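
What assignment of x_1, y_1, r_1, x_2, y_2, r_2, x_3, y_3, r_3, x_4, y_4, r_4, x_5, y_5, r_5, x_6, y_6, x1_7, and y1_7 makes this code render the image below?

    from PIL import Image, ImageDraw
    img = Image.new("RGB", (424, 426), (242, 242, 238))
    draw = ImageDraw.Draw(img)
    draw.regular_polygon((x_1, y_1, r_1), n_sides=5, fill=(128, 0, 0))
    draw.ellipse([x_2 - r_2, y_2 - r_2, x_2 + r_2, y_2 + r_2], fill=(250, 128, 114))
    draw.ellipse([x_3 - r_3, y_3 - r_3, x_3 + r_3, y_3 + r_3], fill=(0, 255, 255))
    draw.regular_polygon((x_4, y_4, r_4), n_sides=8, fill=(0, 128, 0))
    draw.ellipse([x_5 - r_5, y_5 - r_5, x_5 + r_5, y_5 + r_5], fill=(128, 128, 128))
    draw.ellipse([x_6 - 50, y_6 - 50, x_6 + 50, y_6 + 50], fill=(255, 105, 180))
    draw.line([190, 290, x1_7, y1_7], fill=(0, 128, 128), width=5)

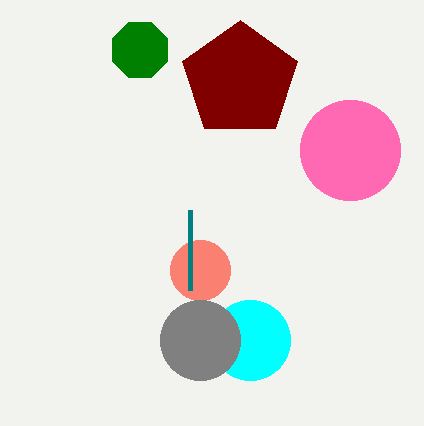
x_1 = 240; y_1 = 80; r_1 = 60; x_2 = 200; y_2 = 270; r_2 = 30; x_3 = 250; y_3 = 340; r_3 = 40; x_4 = 140; y_4 = 50; r_4 = 30; x_5 = 200; y_5 = 340; r_5 = 40; x_6 = 350; y_6 = 150; x1_7 = 190; y1_7 = 210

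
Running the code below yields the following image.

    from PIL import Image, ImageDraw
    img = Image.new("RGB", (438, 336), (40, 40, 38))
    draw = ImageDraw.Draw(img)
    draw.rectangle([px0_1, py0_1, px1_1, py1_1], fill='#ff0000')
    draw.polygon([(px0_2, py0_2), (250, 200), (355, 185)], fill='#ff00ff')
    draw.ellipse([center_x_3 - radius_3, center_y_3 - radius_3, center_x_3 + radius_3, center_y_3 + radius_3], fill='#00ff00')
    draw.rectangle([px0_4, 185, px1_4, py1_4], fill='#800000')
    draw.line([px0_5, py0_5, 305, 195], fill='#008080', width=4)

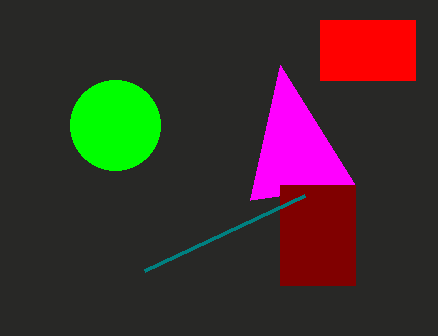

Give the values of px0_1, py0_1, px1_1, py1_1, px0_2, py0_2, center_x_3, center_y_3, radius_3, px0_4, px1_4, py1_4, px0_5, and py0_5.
px0_1 = 320, py0_1 = 20, px1_1 = 415, py1_1 = 80, px0_2 = 280, py0_2 = 65, center_x_3 = 115, center_y_3 = 125, radius_3 = 45, px0_4 = 280, px1_4 = 355, py1_4 = 285, px0_5 = 145, py0_5 = 270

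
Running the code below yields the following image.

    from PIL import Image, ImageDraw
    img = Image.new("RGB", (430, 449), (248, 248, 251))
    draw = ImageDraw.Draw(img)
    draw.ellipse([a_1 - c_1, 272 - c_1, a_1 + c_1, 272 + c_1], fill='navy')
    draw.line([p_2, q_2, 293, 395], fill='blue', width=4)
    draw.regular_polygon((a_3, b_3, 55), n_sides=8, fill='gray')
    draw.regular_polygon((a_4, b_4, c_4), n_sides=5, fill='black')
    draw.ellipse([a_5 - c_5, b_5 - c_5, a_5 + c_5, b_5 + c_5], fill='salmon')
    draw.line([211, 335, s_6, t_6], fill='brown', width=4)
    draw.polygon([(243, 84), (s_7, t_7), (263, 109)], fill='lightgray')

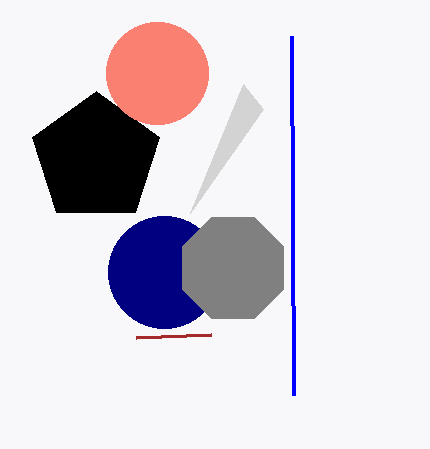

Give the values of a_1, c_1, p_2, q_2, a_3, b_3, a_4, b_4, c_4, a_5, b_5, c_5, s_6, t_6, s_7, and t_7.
a_1 = 164, c_1 = 56, p_2 = 291, q_2 = 36, a_3 = 233, b_3 = 268, a_4 = 96, b_4 = 158, c_4 = 67, a_5 = 157, b_5 = 73, c_5 = 51, s_6 = 136, t_6 = 338, s_7 = 190, t_7 = 213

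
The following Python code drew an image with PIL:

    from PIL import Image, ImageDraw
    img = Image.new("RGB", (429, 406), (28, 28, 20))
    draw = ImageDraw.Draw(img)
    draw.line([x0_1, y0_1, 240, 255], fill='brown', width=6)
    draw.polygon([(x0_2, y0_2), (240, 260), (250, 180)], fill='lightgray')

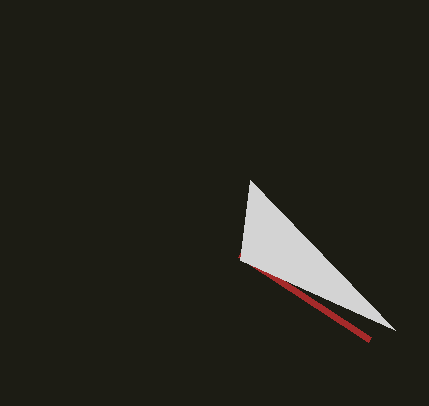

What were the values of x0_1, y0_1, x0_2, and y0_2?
x0_1 = 370, y0_1 = 340, x0_2 = 395, y0_2 = 330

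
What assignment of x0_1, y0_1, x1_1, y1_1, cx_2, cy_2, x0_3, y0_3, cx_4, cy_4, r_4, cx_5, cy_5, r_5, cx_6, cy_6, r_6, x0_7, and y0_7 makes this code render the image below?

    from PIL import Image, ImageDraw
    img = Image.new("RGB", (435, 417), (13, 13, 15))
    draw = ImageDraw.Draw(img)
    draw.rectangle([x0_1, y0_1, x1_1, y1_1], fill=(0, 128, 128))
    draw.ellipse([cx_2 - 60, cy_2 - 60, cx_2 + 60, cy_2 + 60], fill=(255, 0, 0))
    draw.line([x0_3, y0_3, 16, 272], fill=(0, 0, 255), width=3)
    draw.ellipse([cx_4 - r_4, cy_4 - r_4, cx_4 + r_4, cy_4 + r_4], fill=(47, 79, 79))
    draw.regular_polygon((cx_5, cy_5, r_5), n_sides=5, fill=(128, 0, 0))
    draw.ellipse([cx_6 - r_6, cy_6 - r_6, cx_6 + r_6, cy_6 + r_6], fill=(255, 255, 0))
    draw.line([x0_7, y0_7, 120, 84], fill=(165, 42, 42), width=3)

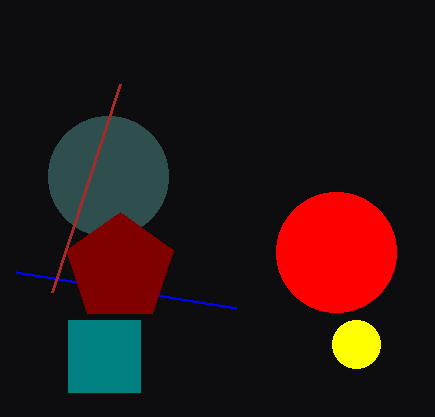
x0_1 = 68, y0_1 = 320, x1_1 = 140, y1_1 = 392, cx_2 = 336, cy_2 = 252, x0_3 = 236, y0_3 = 308, cx_4 = 108, cy_4 = 176, r_4 = 60, cx_5 = 120, cy_5 = 268, r_5 = 56, cx_6 = 356, cy_6 = 344, r_6 = 24, x0_7 = 52, y0_7 = 292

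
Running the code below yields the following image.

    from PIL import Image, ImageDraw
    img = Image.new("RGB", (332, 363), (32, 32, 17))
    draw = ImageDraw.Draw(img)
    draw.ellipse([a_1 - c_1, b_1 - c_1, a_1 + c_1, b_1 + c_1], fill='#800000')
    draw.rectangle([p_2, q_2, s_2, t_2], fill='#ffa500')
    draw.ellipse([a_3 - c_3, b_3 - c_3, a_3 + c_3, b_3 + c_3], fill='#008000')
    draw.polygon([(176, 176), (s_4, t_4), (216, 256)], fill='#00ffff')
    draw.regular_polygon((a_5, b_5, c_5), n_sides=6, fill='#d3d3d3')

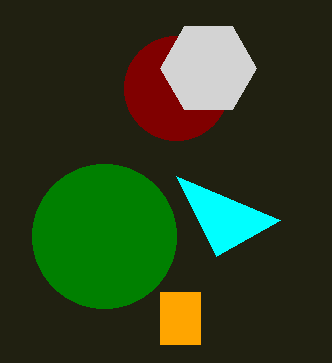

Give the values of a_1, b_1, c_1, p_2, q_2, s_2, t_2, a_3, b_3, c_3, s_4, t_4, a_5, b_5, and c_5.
a_1 = 176
b_1 = 88
c_1 = 52
p_2 = 160
q_2 = 292
s_2 = 200
t_2 = 344
a_3 = 104
b_3 = 236
c_3 = 72
s_4 = 280
t_4 = 220
a_5 = 208
b_5 = 68
c_5 = 48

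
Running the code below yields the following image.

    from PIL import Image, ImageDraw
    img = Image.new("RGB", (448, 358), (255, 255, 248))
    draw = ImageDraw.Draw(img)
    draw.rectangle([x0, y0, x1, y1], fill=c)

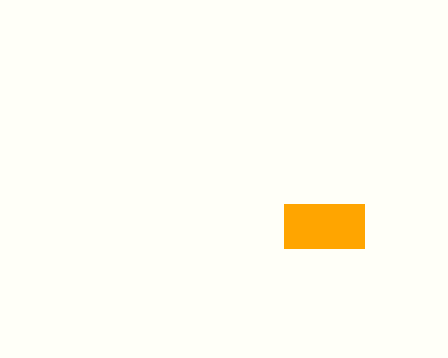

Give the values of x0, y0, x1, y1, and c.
x0 = 284
y0 = 204
x1 = 364
y1 = 248
c = 'orange'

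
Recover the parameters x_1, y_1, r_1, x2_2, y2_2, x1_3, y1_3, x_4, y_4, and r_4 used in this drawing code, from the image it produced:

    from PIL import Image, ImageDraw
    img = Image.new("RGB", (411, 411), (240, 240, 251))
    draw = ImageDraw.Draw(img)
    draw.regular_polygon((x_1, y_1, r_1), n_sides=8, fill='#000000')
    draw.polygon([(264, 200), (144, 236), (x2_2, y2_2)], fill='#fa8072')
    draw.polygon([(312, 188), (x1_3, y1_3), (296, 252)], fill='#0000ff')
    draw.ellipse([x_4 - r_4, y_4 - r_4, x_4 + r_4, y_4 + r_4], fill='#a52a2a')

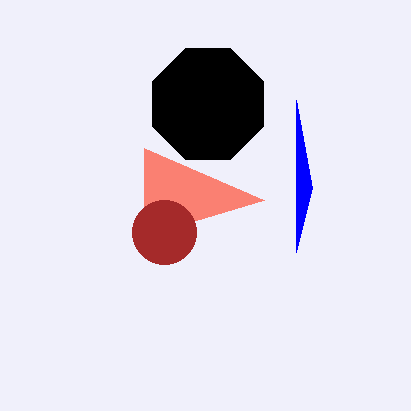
x_1 = 208
y_1 = 104
r_1 = 60
x2_2 = 144
y2_2 = 148
x1_3 = 296
y1_3 = 100
x_4 = 164
y_4 = 232
r_4 = 32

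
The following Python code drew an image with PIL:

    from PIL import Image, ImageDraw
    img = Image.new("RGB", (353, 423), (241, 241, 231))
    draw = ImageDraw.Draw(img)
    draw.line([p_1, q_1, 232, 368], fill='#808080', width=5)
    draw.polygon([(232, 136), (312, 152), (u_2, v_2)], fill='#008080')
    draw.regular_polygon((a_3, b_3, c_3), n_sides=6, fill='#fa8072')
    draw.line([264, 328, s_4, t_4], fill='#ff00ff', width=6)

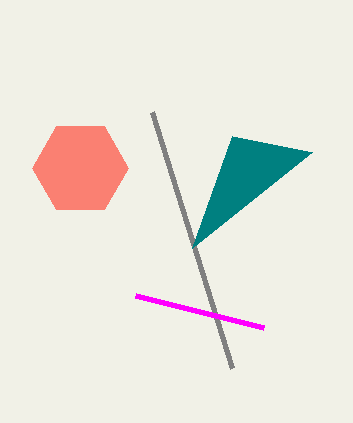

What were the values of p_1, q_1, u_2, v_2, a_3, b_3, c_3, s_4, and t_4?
p_1 = 152
q_1 = 112
u_2 = 192
v_2 = 248
a_3 = 80
b_3 = 168
c_3 = 48
s_4 = 136
t_4 = 296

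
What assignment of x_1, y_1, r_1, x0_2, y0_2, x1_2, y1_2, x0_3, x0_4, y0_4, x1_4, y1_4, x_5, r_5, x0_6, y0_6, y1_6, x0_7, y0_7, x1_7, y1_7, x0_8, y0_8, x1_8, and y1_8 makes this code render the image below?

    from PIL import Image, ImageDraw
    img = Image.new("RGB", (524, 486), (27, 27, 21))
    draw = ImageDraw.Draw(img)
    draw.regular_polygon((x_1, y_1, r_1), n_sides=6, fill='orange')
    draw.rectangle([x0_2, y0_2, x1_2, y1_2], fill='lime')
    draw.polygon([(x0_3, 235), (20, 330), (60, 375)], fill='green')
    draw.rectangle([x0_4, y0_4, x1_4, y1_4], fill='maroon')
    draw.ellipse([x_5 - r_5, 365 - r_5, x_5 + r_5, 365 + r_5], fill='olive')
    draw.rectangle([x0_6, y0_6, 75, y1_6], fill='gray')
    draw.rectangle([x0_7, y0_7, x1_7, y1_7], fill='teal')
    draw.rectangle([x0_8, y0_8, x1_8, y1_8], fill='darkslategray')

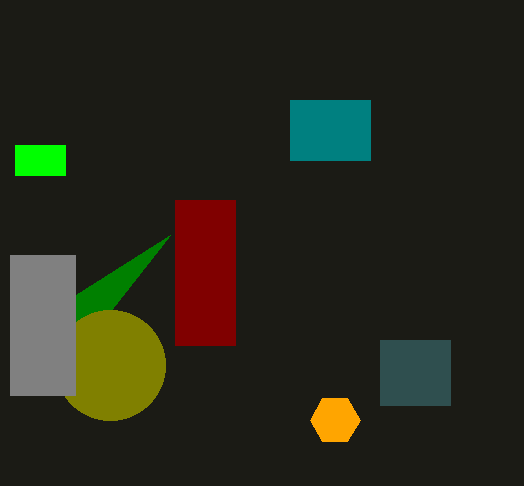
x_1 = 335
y_1 = 420
r_1 = 25
x0_2 = 15
y0_2 = 145
x1_2 = 65
y1_2 = 175
x0_3 = 170
x0_4 = 175
y0_4 = 200
x1_4 = 235
y1_4 = 345
x_5 = 110
r_5 = 55
x0_6 = 10
y0_6 = 255
y1_6 = 395
x0_7 = 290
y0_7 = 100
x1_7 = 370
y1_7 = 160
x0_8 = 380
y0_8 = 340
x1_8 = 450
y1_8 = 405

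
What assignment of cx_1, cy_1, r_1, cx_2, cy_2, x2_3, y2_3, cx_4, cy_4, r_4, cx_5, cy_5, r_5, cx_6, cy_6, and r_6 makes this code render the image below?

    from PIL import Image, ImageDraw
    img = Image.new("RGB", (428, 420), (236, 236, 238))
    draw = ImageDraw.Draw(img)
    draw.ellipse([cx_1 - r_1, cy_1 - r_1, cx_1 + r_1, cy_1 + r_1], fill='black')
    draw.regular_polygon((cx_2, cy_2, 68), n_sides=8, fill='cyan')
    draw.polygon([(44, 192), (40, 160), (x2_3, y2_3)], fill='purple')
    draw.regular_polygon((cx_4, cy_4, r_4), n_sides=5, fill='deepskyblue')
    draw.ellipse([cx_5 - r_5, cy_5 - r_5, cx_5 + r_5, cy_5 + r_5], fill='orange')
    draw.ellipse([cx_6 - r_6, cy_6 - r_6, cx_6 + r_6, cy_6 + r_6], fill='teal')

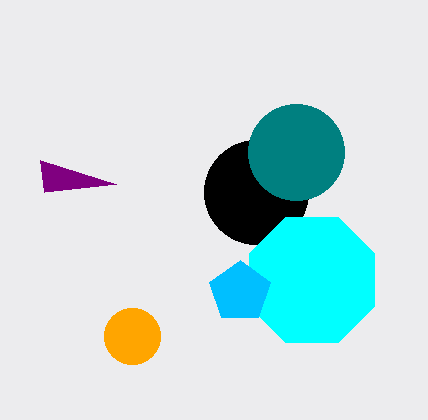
cx_1 = 256
cy_1 = 192
r_1 = 52
cx_2 = 312
cy_2 = 280
x2_3 = 116
y2_3 = 184
cx_4 = 240
cy_4 = 292
r_4 = 32
cx_5 = 132
cy_5 = 336
r_5 = 28
cx_6 = 296
cy_6 = 152
r_6 = 48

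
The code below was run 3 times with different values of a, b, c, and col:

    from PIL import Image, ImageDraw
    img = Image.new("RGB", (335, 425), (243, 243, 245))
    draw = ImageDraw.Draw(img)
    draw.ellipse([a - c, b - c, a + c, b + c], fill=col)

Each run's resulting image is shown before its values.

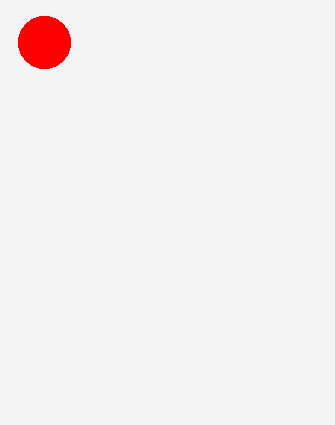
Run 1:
a = 44
b = 42
c = 26
col = 'red'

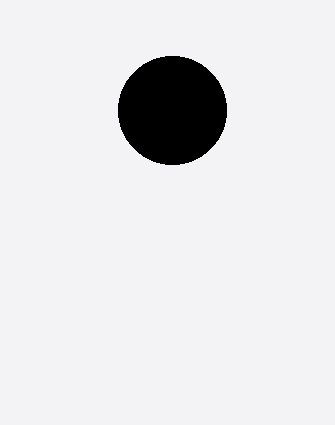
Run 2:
a = 172
b = 110
c = 54
col = 'black'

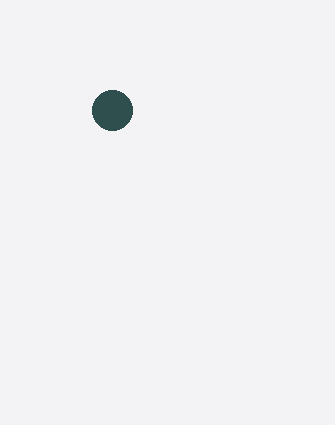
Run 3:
a = 112; b = 110; c = 20; col = 'darkslategray'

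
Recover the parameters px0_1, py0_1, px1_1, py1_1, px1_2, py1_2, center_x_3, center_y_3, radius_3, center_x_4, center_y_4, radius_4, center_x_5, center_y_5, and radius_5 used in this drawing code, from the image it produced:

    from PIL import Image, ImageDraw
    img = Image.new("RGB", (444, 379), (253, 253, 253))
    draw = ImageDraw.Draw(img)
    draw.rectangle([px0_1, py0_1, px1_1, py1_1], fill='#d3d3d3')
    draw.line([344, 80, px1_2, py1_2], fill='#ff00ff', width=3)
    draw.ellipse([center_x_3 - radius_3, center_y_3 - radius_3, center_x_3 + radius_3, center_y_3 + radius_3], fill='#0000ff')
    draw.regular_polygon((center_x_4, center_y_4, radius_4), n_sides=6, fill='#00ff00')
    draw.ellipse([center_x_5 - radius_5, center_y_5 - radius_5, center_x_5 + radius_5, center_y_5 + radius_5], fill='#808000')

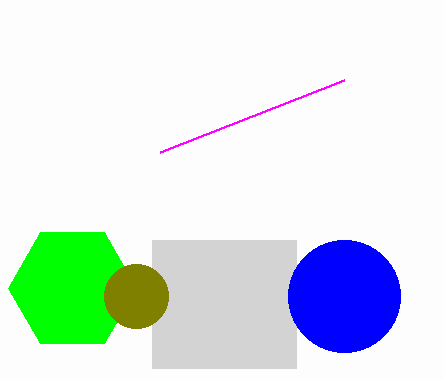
px0_1 = 152; py0_1 = 240; px1_1 = 296; py1_1 = 368; px1_2 = 160; py1_2 = 152; center_x_3 = 344; center_y_3 = 296; radius_3 = 56; center_x_4 = 72; center_y_4 = 288; radius_4 = 64; center_x_5 = 136; center_y_5 = 296; radius_5 = 32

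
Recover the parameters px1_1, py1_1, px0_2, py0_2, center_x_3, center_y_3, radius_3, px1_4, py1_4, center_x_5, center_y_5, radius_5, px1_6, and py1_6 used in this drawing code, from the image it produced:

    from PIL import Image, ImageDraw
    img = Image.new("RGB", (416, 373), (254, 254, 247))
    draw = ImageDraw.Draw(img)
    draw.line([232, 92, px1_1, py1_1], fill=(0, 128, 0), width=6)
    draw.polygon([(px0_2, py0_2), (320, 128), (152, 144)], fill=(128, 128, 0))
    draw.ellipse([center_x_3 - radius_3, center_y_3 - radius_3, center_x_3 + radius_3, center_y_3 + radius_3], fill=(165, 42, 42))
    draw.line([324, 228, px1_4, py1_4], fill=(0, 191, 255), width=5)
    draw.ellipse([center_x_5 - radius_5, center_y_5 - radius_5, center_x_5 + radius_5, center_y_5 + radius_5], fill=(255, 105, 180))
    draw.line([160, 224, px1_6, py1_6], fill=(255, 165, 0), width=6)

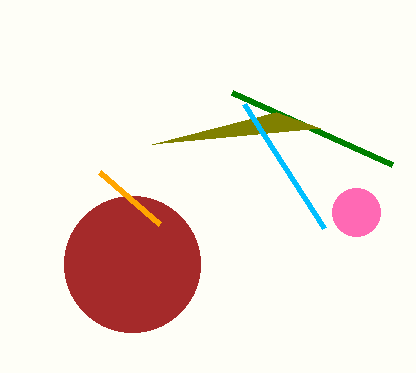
px1_1 = 392; py1_1 = 164; px0_2 = 276; py0_2 = 112; center_x_3 = 132; center_y_3 = 264; radius_3 = 68; px1_4 = 244; py1_4 = 104; center_x_5 = 356; center_y_5 = 212; radius_5 = 24; px1_6 = 100; py1_6 = 172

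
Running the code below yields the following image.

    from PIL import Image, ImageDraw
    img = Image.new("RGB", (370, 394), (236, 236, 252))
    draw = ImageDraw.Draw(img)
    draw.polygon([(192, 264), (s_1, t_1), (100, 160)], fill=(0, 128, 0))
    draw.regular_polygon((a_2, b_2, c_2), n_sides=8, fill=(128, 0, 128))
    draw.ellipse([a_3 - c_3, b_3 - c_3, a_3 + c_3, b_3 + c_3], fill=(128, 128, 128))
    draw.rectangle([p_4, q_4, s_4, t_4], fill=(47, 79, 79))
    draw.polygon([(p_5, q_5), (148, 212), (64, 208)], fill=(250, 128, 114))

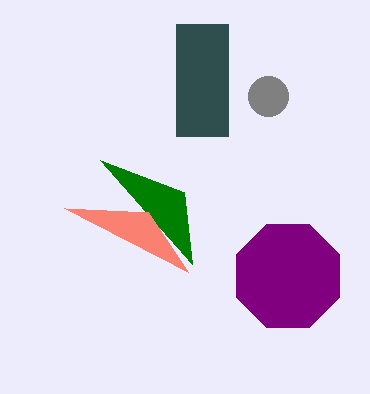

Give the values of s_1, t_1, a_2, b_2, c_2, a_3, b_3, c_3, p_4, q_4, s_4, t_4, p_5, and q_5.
s_1 = 184
t_1 = 192
a_2 = 288
b_2 = 276
c_2 = 56
a_3 = 268
b_3 = 96
c_3 = 20
p_4 = 176
q_4 = 24
s_4 = 228
t_4 = 136
p_5 = 188
q_5 = 272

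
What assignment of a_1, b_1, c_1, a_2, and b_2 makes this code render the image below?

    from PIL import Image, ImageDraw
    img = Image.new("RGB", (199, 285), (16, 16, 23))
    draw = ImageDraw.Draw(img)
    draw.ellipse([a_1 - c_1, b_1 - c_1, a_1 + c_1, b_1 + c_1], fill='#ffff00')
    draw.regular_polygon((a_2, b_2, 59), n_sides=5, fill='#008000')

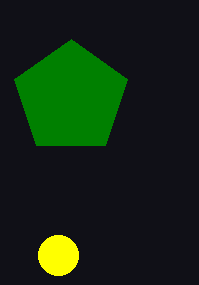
a_1 = 58, b_1 = 255, c_1 = 20, a_2 = 71, b_2 = 98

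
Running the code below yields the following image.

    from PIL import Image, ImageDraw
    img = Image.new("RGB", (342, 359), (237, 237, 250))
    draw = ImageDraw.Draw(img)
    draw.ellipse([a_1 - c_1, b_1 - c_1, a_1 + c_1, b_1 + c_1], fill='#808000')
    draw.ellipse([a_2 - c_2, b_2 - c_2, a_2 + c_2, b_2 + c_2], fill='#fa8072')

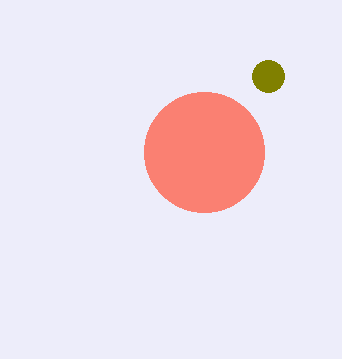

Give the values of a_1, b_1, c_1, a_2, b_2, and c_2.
a_1 = 268, b_1 = 76, c_1 = 16, a_2 = 204, b_2 = 152, c_2 = 60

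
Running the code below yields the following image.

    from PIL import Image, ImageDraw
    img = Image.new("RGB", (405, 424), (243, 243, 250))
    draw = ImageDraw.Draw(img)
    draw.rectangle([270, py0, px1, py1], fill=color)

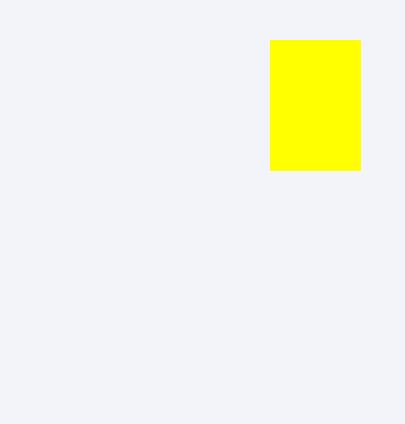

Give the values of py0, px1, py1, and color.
py0 = 40; px1 = 360; py1 = 170; color = 'yellow'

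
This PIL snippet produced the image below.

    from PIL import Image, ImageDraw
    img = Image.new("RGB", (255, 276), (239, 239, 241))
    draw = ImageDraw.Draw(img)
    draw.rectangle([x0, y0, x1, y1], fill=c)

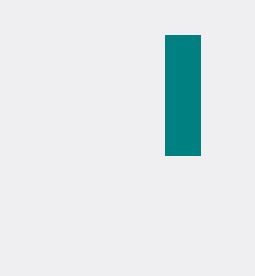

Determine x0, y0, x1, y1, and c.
x0 = 165, y0 = 35, x1 = 200, y1 = 155, c = 'teal'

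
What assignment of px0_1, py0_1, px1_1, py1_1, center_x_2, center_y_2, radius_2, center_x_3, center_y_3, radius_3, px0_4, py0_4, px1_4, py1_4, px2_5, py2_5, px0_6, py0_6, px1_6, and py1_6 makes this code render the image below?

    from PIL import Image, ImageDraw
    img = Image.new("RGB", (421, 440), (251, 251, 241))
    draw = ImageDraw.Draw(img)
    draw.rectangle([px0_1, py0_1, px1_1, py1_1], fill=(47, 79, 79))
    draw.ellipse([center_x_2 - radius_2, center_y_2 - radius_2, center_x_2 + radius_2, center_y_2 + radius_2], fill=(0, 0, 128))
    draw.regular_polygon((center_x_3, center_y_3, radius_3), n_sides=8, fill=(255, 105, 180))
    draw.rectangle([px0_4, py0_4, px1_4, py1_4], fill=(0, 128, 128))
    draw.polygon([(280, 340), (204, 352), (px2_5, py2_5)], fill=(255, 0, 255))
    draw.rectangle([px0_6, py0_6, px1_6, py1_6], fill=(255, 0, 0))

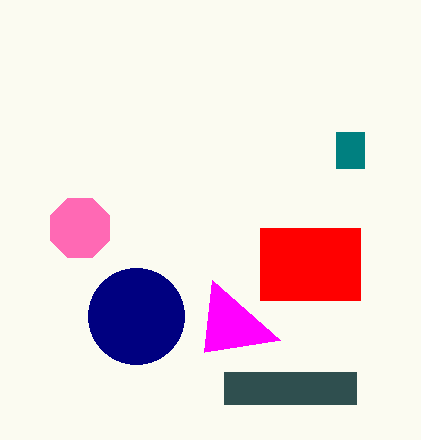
px0_1 = 224, py0_1 = 372, px1_1 = 356, py1_1 = 404, center_x_2 = 136, center_y_2 = 316, radius_2 = 48, center_x_3 = 80, center_y_3 = 228, radius_3 = 32, px0_4 = 336, py0_4 = 132, px1_4 = 364, py1_4 = 168, px2_5 = 212, py2_5 = 280, px0_6 = 260, py0_6 = 228, px1_6 = 360, py1_6 = 300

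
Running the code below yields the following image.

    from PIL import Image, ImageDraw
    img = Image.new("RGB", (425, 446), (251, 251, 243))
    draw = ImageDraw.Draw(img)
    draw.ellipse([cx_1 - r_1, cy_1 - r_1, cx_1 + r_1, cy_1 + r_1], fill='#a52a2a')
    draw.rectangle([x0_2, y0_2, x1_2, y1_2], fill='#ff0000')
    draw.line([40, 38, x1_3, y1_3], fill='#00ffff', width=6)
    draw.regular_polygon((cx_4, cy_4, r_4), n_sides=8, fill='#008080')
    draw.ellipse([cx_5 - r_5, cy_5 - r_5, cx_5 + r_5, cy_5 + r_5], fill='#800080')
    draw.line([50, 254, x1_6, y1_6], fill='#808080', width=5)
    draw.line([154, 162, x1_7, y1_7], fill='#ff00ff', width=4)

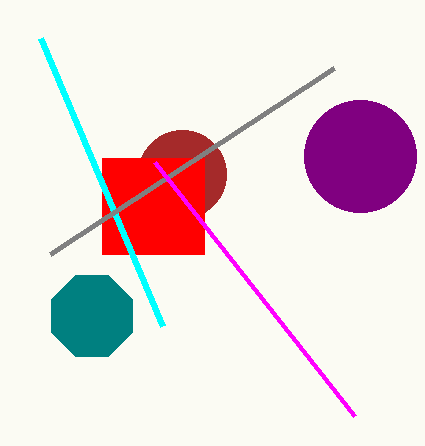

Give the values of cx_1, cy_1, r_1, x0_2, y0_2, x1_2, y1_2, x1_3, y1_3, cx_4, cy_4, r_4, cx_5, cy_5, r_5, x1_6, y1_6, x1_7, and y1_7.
cx_1 = 182, cy_1 = 174, r_1 = 44, x0_2 = 102, y0_2 = 158, x1_2 = 204, y1_2 = 254, x1_3 = 162, y1_3 = 326, cx_4 = 92, cy_4 = 316, r_4 = 44, cx_5 = 360, cy_5 = 156, r_5 = 56, x1_6 = 334, y1_6 = 68, x1_7 = 354, y1_7 = 416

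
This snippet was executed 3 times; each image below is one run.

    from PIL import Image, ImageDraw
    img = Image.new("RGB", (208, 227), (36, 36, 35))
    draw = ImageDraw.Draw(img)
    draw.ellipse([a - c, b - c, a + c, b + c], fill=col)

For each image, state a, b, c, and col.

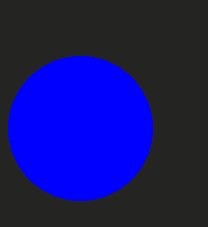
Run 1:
a = 80, b = 128, c = 72, col = 'blue'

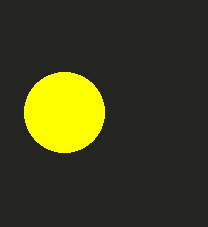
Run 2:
a = 64, b = 112, c = 40, col = 'yellow'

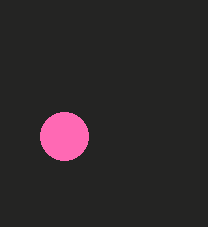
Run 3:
a = 64
b = 136
c = 24
col = 'hotpink'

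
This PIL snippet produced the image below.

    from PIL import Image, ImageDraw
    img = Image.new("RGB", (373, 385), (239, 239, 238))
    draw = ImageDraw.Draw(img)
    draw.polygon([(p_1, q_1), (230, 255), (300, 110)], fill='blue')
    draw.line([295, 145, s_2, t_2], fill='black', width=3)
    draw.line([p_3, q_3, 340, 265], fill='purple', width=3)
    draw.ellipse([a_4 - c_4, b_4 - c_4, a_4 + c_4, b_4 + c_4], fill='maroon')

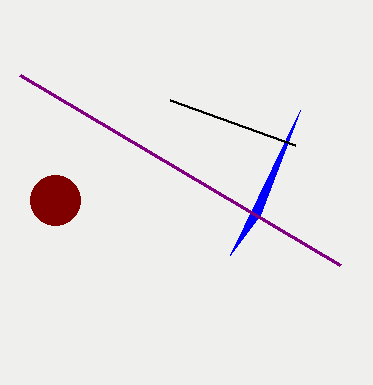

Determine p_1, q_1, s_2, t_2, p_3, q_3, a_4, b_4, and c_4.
p_1 = 260, q_1 = 215, s_2 = 170, t_2 = 100, p_3 = 20, q_3 = 75, a_4 = 55, b_4 = 200, c_4 = 25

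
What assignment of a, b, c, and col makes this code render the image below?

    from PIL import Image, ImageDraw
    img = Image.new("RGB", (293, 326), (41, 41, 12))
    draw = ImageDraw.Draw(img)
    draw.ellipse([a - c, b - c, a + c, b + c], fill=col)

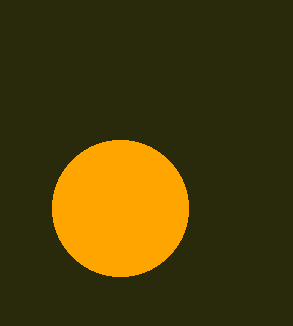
a = 120, b = 208, c = 68, col = 'orange'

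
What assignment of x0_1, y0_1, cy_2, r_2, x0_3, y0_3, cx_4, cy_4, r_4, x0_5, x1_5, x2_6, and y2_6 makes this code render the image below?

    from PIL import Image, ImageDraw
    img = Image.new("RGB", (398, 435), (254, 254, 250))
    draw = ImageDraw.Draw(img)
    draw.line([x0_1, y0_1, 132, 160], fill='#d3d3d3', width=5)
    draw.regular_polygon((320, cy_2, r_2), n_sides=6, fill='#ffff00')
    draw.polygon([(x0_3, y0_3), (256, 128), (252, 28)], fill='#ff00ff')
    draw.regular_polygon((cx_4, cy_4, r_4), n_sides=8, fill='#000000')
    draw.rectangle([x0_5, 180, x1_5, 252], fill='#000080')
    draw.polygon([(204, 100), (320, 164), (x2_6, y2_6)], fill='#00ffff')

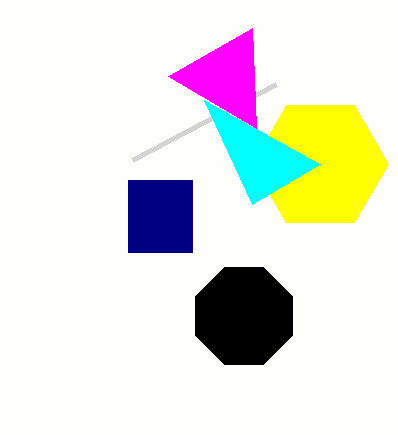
x0_1 = 276; y0_1 = 84; cy_2 = 164; r_2 = 68; x0_3 = 168; y0_3 = 76; cx_4 = 244; cy_4 = 316; r_4 = 52; x0_5 = 128; x1_5 = 192; x2_6 = 252; y2_6 = 204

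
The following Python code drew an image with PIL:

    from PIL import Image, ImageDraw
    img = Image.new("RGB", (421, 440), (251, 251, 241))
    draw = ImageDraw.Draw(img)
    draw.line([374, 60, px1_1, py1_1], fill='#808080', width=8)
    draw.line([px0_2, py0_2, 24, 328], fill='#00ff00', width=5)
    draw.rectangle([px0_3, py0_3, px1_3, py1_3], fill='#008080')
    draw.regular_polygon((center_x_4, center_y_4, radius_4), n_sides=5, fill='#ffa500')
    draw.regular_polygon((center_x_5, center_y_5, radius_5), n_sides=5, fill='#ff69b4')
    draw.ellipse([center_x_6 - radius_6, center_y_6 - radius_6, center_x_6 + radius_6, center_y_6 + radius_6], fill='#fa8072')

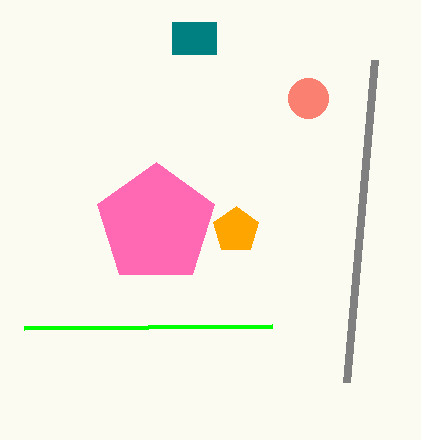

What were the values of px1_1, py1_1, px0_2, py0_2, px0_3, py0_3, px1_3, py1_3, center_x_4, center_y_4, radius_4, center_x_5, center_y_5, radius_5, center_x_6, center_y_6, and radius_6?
px1_1 = 346, py1_1 = 382, px0_2 = 272, py0_2 = 326, px0_3 = 172, py0_3 = 22, px1_3 = 216, py1_3 = 54, center_x_4 = 236, center_y_4 = 230, radius_4 = 24, center_x_5 = 156, center_y_5 = 224, radius_5 = 62, center_x_6 = 308, center_y_6 = 98, radius_6 = 20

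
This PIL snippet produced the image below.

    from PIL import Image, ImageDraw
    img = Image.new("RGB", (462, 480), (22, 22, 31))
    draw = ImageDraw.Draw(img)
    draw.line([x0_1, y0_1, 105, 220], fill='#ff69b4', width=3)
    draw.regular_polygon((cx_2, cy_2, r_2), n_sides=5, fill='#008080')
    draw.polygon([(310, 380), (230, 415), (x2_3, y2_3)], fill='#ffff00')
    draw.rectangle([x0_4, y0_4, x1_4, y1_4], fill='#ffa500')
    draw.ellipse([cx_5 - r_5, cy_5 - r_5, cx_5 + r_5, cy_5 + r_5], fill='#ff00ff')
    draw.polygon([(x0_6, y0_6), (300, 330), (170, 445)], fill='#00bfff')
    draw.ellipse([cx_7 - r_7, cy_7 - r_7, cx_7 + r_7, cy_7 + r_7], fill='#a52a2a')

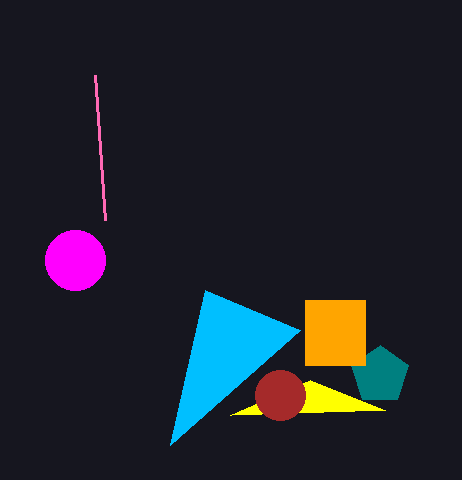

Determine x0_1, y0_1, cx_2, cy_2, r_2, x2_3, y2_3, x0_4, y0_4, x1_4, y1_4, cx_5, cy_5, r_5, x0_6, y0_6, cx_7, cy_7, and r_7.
x0_1 = 95, y0_1 = 75, cx_2 = 380, cy_2 = 375, r_2 = 30, x2_3 = 385, y2_3 = 410, x0_4 = 305, y0_4 = 300, x1_4 = 365, y1_4 = 365, cx_5 = 75, cy_5 = 260, r_5 = 30, x0_6 = 205, y0_6 = 290, cx_7 = 280, cy_7 = 395, r_7 = 25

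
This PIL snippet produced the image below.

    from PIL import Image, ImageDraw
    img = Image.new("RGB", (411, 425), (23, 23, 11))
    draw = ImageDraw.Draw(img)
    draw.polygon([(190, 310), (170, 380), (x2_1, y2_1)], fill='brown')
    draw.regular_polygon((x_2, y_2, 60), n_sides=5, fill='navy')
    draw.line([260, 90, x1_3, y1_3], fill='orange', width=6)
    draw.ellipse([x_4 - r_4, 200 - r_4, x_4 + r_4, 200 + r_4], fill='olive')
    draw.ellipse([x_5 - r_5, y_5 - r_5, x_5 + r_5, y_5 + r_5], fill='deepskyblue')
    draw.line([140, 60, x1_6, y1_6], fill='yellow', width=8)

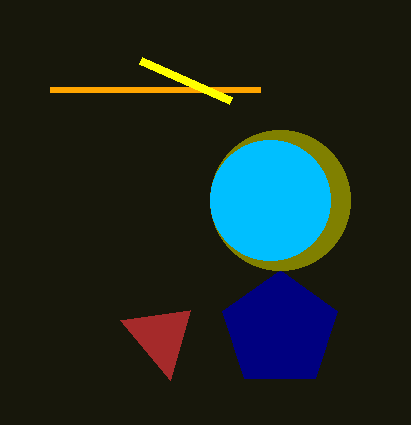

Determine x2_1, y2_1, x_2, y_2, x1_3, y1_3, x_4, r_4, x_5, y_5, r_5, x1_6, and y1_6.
x2_1 = 120, y2_1 = 320, x_2 = 280, y_2 = 330, x1_3 = 50, y1_3 = 90, x_4 = 280, r_4 = 70, x_5 = 270, y_5 = 200, r_5 = 60, x1_6 = 230, y1_6 = 100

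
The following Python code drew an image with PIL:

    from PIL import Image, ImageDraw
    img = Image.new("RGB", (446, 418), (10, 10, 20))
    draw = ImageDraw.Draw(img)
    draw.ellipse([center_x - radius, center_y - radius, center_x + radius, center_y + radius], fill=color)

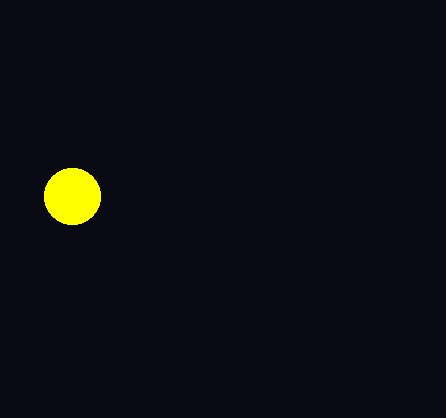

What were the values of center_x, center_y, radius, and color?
center_x = 72
center_y = 196
radius = 28
color = 'yellow'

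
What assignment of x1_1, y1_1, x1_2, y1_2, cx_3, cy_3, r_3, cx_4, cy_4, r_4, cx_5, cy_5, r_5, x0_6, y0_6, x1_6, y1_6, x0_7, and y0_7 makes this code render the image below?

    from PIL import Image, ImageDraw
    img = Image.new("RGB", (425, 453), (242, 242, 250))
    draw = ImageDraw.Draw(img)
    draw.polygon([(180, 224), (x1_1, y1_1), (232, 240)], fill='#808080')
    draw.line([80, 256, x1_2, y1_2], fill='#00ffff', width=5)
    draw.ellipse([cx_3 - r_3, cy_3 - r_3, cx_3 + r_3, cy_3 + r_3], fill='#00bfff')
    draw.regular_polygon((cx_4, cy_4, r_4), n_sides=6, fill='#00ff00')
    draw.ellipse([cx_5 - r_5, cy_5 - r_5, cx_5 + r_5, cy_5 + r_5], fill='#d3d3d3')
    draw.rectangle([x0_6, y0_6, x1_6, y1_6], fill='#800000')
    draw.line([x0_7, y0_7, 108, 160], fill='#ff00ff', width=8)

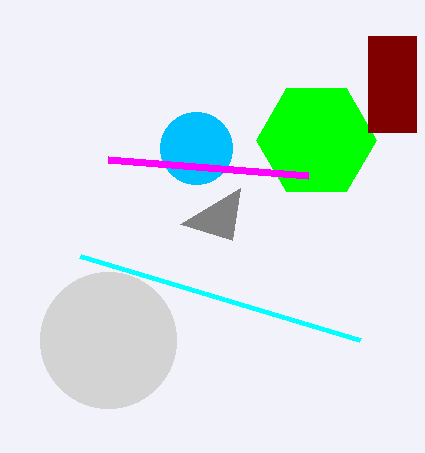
x1_1 = 240, y1_1 = 188, x1_2 = 360, y1_2 = 340, cx_3 = 196, cy_3 = 148, r_3 = 36, cx_4 = 316, cy_4 = 140, r_4 = 60, cx_5 = 108, cy_5 = 340, r_5 = 68, x0_6 = 368, y0_6 = 36, x1_6 = 416, y1_6 = 132, x0_7 = 308, y0_7 = 176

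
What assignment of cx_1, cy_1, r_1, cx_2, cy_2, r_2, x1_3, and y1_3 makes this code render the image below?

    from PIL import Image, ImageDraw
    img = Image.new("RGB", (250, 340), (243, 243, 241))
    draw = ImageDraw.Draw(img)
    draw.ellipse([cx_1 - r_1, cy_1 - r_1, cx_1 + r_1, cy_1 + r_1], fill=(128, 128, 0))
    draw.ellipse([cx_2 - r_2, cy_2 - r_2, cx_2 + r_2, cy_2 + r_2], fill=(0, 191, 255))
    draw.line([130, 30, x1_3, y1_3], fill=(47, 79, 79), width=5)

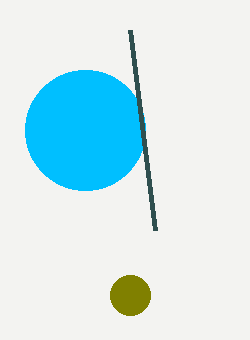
cx_1 = 130
cy_1 = 295
r_1 = 20
cx_2 = 85
cy_2 = 130
r_2 = 60
x1_3 = 155
y1_3 = 230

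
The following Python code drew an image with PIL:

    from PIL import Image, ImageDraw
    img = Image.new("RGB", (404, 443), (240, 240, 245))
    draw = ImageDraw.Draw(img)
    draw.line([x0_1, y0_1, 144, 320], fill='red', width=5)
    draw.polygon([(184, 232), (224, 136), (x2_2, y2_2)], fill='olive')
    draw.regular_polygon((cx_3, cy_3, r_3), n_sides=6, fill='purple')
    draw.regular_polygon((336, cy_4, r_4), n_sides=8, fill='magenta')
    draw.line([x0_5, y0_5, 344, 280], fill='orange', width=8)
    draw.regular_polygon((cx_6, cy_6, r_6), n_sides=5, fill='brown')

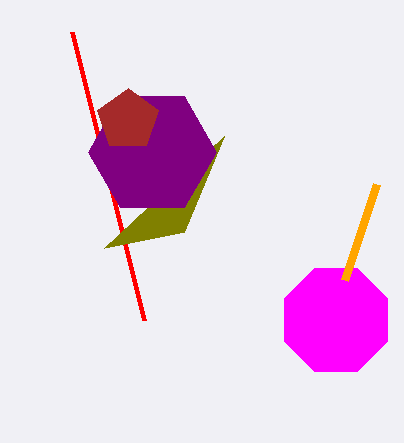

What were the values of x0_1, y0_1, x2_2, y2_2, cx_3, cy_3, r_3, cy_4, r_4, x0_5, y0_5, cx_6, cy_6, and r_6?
x0_1 = 72, y0_1 = 32, x2_2 = 104, y2_2 = 248, cx_3 = 152, cy_3 = 152, r_3 = 64, cy_4 = 320, r_4 = 56, x0_5 = 376, y0_5 = 184, cx_6 = 128, cy_6 = 120, r_6 = 32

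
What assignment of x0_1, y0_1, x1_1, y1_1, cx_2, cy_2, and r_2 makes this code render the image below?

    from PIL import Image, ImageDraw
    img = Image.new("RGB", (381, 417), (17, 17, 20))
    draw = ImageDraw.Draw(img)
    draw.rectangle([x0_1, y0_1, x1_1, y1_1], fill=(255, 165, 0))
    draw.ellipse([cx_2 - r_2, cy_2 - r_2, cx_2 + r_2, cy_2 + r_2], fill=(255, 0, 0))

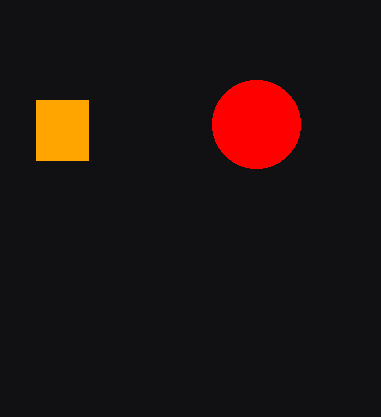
x0_1 = 36
y0_1 = 100
x1_1 = 88
y1_1 = 160
cx_2 = 256
cy_2 = 124
r_2 = 44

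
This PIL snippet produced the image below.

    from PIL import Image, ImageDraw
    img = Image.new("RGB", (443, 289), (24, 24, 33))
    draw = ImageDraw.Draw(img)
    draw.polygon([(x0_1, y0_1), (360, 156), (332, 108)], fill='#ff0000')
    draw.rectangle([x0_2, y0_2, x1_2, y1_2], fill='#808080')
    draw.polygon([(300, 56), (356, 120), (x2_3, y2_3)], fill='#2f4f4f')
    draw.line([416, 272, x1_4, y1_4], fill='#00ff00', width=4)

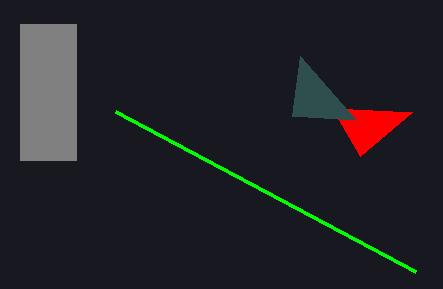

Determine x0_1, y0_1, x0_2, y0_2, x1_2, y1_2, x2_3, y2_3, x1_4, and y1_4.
x0_1 = 412; y0_1 = 112; x0_2 = 20; y0_2 = 24; x1_2 = 76; y1_2 = 160; x2_3 = 292; y2_3 = 116; x1_4 = 116; y1_4 = 112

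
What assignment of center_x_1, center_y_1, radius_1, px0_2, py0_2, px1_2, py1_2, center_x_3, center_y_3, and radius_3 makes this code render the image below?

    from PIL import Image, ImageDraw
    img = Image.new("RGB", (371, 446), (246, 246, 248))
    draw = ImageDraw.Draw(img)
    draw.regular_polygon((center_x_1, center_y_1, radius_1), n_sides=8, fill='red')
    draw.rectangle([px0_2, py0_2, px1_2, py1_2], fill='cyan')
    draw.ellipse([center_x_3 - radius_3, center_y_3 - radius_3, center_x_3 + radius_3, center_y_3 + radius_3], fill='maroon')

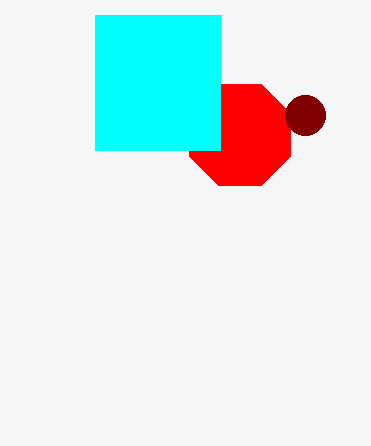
center_x_1 = 240
center_y_1 = 135
radius_1 = 55
px0_2 = 95
py0_2 = 15
px1_2 = 220
py1_2 = 150
center_x_3 = 305
center_y_3 = 115
radius_3 = 20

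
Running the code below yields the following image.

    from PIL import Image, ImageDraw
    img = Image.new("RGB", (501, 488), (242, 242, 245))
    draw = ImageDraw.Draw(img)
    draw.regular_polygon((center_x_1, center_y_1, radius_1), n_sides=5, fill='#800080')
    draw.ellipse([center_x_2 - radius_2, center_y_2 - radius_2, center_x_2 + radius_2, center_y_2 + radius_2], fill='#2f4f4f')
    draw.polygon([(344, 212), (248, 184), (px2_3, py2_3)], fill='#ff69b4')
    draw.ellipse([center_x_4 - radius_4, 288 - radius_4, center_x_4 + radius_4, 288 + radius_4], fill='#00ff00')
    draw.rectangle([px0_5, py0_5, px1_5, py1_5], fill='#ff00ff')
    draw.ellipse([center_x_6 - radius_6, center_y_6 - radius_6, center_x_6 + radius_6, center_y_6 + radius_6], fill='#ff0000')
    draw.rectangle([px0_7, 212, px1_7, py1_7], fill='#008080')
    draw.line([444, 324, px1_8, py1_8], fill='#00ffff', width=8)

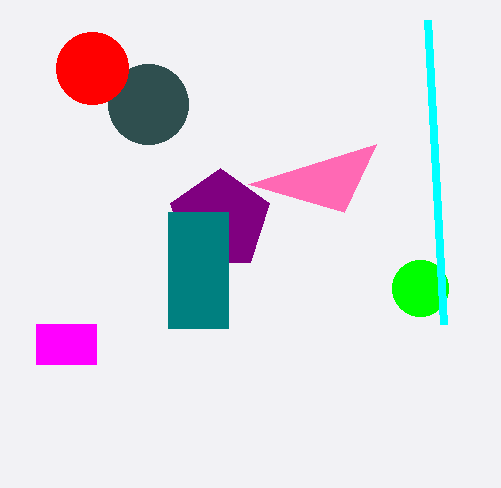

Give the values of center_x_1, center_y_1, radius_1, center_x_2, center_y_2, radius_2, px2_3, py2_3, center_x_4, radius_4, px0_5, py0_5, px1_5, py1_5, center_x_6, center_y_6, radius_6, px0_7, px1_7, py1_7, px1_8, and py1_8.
center_x_1 = 220, center_y_1 = 220, radius_1 = 52, center_x_2 = 148, center_y_2 = 104, radius_2 = 40, px2_3 = 376, py2_3 = 144, center_x_4 = 420, radius_4 = 28, px0_5 = 36, py0_5 = 324, px1_5 = 96, py1_5 = 364, center_x_6 = 92, center_y_6 = 68, radius_6 = 36, px0_7 = 168, px1_7 = 228, py1_7 = 328, px1_8 = 428, py1_8 = 20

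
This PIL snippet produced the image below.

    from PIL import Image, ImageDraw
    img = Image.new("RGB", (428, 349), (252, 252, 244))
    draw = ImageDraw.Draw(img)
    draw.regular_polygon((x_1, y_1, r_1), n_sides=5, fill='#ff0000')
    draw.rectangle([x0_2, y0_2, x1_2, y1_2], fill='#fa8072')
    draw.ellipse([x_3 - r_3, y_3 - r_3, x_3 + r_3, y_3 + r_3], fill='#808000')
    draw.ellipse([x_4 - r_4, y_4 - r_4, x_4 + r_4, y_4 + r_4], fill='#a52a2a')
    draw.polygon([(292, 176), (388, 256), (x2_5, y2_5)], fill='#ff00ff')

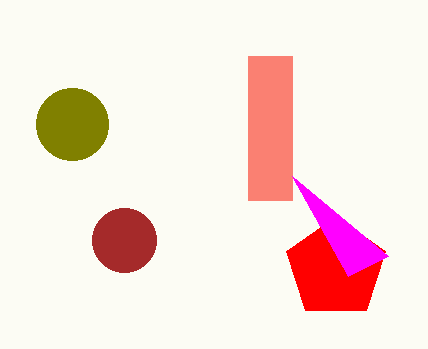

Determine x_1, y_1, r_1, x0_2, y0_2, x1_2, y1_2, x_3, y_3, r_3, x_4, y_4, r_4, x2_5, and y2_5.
x_1 = 336
y_1 = 268
r_1 = 52
x0_2 = 248
y0_2 = 56
x1_2 = 292
y1_2 = 200
x_3 = 72
y_3 = 124
r_3 = 36
x_4 = 124
y_4 = 240
r_4 = 32
x2_5 = 348
y2_5 = 276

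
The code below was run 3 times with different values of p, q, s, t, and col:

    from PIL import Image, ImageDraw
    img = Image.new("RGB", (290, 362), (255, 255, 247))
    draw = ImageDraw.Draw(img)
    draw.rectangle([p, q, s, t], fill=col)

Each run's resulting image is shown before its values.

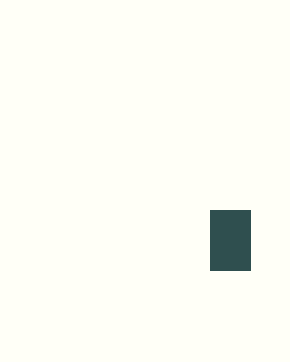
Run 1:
p = 210
q = 210
s = 250
t = 270
col = 'darkslategray'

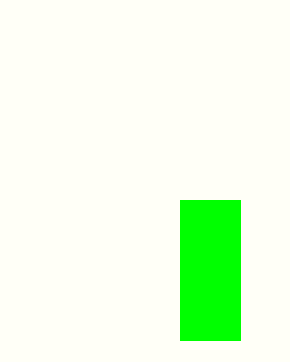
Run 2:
p = 180, q = 200, s = 240, t = 340, col = 'lime'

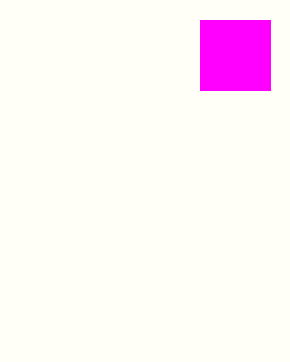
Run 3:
p = 200; q = 20; s = 270; t = 90; col = 'magenta'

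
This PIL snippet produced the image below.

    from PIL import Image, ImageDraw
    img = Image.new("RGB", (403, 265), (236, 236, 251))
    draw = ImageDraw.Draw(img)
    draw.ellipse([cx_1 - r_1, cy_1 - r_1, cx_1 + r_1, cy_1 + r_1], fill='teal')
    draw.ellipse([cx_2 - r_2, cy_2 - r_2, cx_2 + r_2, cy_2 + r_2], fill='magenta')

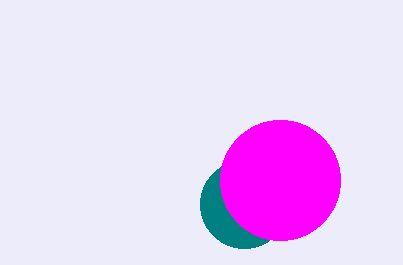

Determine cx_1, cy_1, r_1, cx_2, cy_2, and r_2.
cx_1 = 244, cy_1 = 204, r_1 = 44, cx_2 = 280, cy_2 = 180, r_2 = 60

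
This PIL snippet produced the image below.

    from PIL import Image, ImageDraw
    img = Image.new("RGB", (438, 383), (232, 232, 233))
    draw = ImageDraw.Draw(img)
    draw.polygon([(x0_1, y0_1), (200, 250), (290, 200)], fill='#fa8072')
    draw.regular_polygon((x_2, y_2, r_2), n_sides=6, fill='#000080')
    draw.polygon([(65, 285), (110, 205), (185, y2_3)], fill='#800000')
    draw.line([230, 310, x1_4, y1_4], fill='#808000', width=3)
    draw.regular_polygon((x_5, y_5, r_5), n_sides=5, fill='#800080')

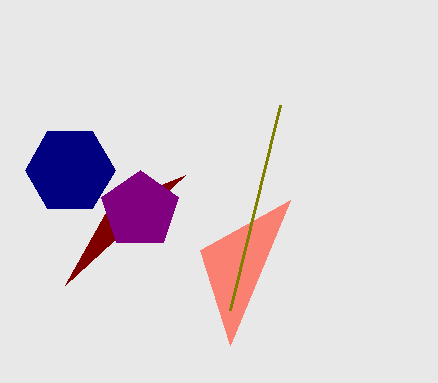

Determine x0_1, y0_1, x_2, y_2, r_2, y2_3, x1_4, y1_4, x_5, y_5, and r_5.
x0_1 = 230, y0_1 = 345, x_2 = 70, y_2 = 170, r_2 = 45, y2_3 = 175, x1_4 = 280, y1_4 = 105, x_5 = 140, y_5 = 210, r_5 = 40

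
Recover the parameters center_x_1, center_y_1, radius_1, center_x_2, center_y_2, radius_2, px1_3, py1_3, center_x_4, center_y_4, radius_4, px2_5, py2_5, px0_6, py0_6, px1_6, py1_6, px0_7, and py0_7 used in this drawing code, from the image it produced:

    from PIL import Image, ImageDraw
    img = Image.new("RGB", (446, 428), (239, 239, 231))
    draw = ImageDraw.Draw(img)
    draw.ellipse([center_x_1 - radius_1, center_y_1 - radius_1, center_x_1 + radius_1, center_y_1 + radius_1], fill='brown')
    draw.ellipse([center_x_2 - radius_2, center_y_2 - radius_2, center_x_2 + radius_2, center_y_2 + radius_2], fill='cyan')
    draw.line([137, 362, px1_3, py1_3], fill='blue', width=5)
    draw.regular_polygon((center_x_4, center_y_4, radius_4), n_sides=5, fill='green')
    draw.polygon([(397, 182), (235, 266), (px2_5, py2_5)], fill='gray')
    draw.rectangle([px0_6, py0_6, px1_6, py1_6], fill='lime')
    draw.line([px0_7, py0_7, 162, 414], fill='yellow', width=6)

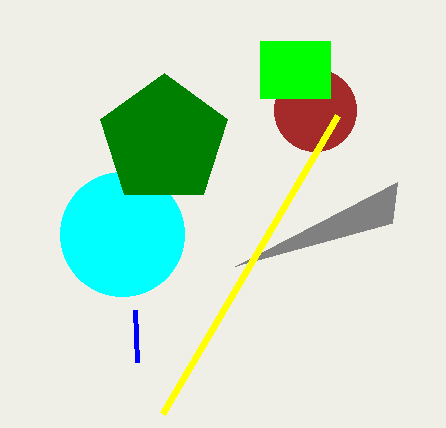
center_x_1 = 315
center_y_1 = 110
radius_1 = 41
center_x_2 = 122
center_y_2 = 234
radius_2 = 62
px1_3 = 135
py1_3 = 310
center_x_4 = 164
center_y_4 = 140
radius_4 = 67
px2_5 = 392
py2_5 = 223
px0_6 = 260
py0_6 = 41
px1_6 = 330
py1_6 = 98
px0_7 = 337
py0_7 = 116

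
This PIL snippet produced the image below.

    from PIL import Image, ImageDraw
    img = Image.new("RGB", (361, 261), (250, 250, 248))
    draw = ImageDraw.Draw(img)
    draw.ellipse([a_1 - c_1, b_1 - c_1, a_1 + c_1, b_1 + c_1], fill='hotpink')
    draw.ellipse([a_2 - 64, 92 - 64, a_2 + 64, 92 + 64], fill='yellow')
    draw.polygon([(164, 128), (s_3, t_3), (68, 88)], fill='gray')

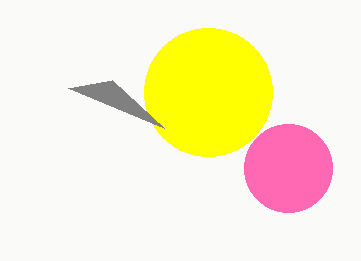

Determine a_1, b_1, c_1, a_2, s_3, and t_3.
a_1 = 288
b_1 = 168
c_1 = 44
a_2 = 208
s_3 = 112
t_3 = 80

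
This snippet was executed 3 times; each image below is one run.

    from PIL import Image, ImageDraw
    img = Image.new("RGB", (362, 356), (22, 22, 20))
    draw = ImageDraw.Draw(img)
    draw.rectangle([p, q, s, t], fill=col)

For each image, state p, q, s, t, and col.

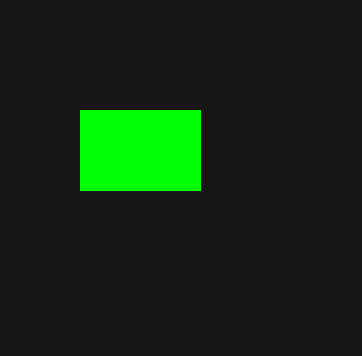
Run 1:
p = 80, q = 110, s = 200, t = 190, col = 'lime'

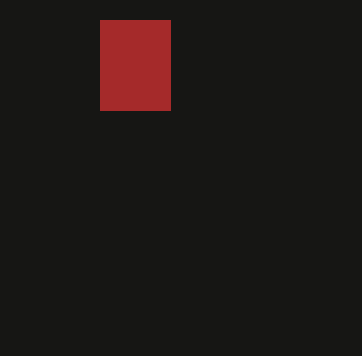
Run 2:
p = 100, q = 20, s = 170, t = 110, col = 'brown'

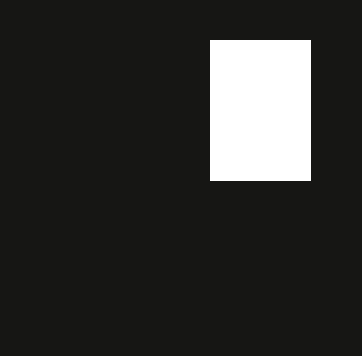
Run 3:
p = 210; q = 40; s = 310; t = 180; col = 'white'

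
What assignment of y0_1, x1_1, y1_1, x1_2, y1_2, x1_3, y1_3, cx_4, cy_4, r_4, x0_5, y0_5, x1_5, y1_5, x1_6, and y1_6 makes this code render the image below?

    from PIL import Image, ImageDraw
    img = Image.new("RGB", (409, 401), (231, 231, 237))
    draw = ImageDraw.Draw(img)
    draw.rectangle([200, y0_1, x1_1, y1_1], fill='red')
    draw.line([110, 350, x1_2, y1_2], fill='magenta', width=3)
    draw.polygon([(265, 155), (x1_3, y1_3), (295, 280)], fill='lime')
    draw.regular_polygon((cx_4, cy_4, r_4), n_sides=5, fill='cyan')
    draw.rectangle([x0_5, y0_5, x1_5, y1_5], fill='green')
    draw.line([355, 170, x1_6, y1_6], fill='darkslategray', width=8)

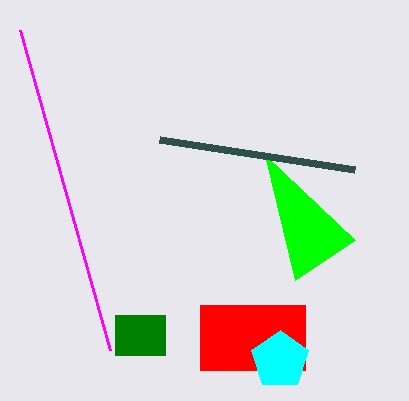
y0_1 = 305; x1_1 = 305; y1_1 = 370; x1_2 = 20; y1_2 = 30; x1_3 = 355; y1_3 = 240; cx_4 = 280; cy_4 = 360; r_4 = 30; x0_5 = 115; y0_5 = 315; x1_5 = 165; y1_5 = 355; x1_6 = 160; y1_6 = 140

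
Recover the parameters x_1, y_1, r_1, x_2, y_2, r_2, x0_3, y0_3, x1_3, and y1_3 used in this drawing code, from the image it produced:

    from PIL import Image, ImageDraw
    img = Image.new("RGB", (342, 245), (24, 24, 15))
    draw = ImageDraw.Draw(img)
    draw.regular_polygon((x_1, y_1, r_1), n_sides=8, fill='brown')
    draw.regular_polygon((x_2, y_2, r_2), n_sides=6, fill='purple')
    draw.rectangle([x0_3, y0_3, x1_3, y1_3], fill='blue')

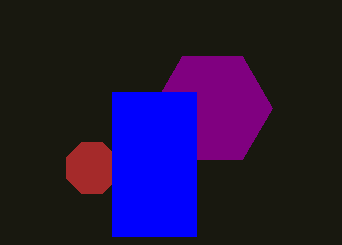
x_1 = 92
y_1 = 168
r_1 = 28
x_2 = 212
y_2 = 108
r_2 = 60
x0_3 = 112
y0_3 = 92
x1_3 = 196
y1_3 = 236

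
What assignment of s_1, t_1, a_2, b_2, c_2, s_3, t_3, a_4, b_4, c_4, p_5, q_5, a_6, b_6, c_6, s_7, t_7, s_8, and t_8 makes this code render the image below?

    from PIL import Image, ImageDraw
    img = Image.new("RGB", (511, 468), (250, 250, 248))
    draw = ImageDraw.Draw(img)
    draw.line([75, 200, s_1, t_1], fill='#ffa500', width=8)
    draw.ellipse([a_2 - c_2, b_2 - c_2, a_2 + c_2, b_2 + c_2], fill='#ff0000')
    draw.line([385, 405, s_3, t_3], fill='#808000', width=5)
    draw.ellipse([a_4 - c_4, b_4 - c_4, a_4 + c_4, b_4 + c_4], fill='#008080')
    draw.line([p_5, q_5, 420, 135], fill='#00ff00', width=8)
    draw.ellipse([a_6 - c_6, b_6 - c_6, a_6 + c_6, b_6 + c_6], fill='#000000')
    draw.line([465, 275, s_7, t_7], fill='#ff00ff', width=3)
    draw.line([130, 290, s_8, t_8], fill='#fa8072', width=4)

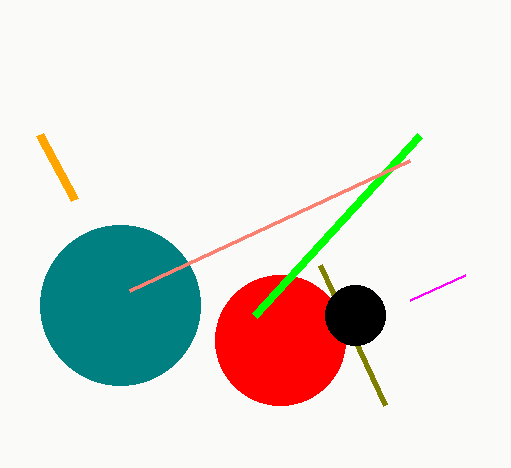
s_1 = 40; t_1 = 135; a_2 = 280; b_2 = 340; c_2 = 65; s_3 = 320; t_3 = 265; a_4 = 120; b_4 = 305; c_4 = 80; p_5 = 255; q_5 = 315; a_6 = 355; b_6 = 315; c_6 = 30; s_7 = 410; t_7 = 300; s_8 = 410; t_8 = 160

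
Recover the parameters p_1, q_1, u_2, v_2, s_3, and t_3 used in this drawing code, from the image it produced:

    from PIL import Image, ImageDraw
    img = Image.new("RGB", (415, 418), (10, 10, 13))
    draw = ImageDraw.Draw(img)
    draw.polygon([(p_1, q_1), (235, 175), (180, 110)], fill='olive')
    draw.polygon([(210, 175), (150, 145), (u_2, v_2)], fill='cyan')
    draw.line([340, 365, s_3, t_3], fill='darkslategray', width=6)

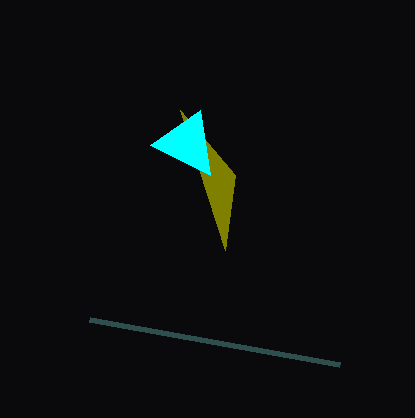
p_1 = 225
q_1 = 250
u_2 = 200
v_2 = 110
s_3 = 90
t_3 = 320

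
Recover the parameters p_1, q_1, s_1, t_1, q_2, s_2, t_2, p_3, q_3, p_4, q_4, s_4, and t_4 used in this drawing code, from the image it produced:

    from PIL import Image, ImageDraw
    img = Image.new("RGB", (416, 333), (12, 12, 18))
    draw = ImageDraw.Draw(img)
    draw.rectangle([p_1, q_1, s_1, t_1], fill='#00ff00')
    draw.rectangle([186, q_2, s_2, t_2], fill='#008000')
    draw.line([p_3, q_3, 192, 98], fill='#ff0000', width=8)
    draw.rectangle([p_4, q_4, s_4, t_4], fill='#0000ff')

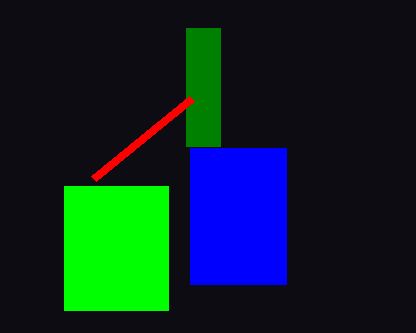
p_1 = 64; q_1 = 186; s_1 = 168; t_1 = 310; q_2 = 28; s_2 = 220; t_2 = 146; p_3 = 94; q_3 = 178; p_4 = 190; q_4 = 148; s_4 = 286; t_4 = 284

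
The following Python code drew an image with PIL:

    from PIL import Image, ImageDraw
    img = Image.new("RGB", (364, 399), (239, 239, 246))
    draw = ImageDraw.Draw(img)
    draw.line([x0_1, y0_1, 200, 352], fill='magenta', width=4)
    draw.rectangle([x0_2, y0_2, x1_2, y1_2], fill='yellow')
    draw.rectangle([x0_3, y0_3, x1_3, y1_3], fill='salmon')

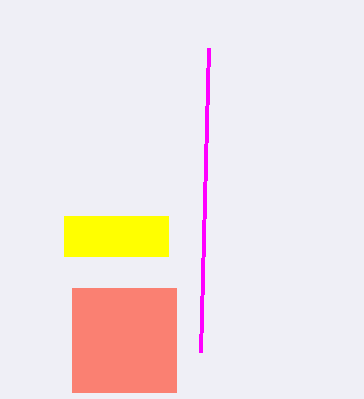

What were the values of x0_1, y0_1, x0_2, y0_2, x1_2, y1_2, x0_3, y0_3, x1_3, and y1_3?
x0_1 = 208, y0_1 = 48, x0_2 = 64, y0_2 = 216, x1_2 = 168, y1_2 = 256, x0_3 = 72, y0_3 = 288, x1_3 = 176, y1_3 = 392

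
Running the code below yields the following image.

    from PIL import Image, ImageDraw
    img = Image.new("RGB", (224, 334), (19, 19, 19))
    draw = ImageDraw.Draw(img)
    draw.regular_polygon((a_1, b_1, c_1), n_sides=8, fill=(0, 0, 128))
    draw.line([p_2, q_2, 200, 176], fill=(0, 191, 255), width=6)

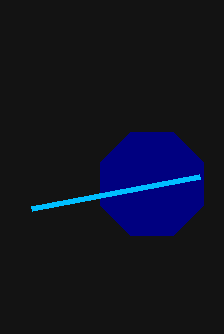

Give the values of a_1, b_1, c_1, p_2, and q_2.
a_1 = 152, b_1 = 184, c_1 = 56, p_2 = 32, q_2 = 208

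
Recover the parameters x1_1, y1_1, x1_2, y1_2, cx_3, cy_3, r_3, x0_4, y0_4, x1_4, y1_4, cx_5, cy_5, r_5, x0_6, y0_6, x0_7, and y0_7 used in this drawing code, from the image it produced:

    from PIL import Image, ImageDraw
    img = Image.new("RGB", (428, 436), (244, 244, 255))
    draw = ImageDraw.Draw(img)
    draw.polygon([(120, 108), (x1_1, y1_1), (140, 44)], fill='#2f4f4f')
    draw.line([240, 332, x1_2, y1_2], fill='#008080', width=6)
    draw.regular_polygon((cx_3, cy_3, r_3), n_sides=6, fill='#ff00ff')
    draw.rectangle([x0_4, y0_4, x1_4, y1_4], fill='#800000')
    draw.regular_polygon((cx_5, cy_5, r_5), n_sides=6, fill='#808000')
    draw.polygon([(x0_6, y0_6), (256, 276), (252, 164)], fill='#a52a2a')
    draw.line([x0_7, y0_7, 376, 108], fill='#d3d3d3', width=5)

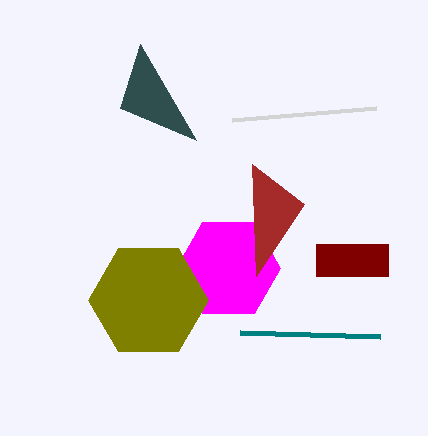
x1_1 = 196, y1_1 = 140, x1_2 = 380, y1_2 = 336, cx_3 = 228, cy_3 = 268, r_3 = 52, x0_4 = 316, y0_4 = 244, x1_4 = 388, y1_4 = 276, cx_5 = 148, cy_5 = 300, r_5 = 60, x0_6 = 304, y0_6 = 204, x0_7 = 232, y0_7 = 120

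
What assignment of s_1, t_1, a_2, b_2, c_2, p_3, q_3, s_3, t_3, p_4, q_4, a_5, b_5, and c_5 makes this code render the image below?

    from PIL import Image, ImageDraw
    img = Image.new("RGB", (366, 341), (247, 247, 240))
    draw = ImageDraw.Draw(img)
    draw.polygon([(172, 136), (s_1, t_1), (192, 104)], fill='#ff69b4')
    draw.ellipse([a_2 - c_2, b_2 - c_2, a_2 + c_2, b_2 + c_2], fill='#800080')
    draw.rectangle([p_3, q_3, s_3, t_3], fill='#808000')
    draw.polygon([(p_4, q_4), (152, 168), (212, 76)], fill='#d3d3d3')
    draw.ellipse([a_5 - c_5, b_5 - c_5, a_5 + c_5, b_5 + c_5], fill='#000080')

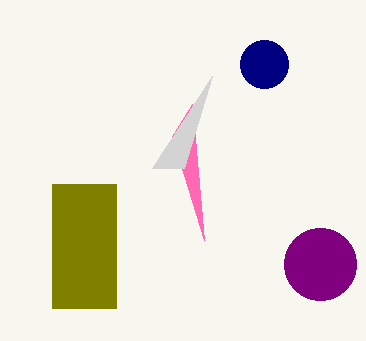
s_1 = 204; t_1 = 240; a_2 = 320; b_2 = 264; c_2 = 36; p_3 = 52; q_3 = 184; s_3 = 116; t_3 = 308; p_4 = 184; q_4 = 168; a_5 = 264; b_5 = 64; c_5 = 24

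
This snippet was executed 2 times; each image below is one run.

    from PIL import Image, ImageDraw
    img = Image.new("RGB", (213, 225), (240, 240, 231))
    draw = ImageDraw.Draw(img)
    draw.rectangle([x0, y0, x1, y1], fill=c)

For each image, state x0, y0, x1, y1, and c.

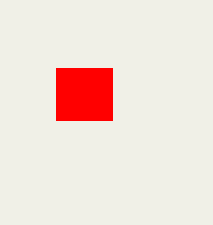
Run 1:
x0 = 56, y0 = 68, x1 = 112, y1 = 120, c = 'red'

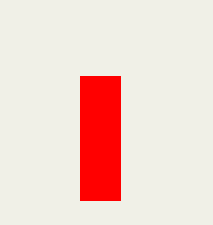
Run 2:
x0 = 80; y0 = 76; x1 = 120; y1 = 200; c = 'red'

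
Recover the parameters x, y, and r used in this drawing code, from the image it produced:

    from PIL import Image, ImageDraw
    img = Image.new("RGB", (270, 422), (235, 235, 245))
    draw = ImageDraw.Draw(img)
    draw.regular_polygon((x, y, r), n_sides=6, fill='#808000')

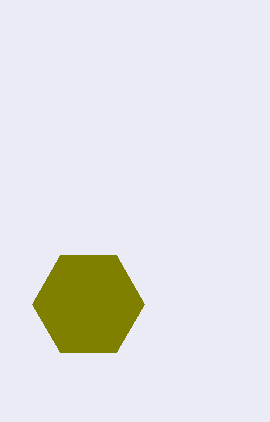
x = 88; y = 304; r = 56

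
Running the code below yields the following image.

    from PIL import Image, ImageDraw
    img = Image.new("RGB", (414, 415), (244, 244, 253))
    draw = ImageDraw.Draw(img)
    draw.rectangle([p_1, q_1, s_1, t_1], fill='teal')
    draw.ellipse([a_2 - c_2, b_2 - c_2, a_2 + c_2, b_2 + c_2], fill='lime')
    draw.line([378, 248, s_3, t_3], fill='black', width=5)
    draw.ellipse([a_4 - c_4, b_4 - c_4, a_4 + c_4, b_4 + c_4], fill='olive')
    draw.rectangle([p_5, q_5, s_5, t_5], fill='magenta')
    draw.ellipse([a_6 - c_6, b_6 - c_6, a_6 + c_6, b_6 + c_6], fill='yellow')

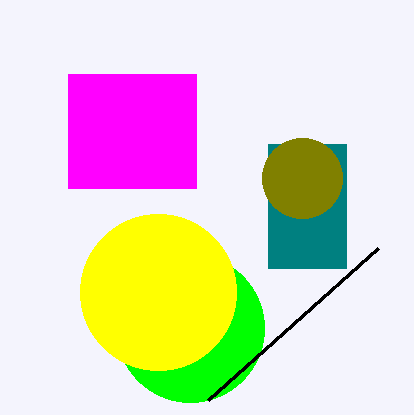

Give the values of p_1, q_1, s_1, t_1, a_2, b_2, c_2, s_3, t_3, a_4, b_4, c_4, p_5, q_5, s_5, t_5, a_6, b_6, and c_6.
p_1 = 268
q_1 = 144
s_1 = 346
t_1 = 268
a_2 = 190
b_2 = 328
c_2 = 74
s_3 = 208
t_3 = 400
a_4 = 302
b_4 = 178
c_4 = 40
p_5 = 68
q_5 = 74
s_5 = 196
t_5 = 188
a_6 = 158
b_6 = 292
c_6 = 78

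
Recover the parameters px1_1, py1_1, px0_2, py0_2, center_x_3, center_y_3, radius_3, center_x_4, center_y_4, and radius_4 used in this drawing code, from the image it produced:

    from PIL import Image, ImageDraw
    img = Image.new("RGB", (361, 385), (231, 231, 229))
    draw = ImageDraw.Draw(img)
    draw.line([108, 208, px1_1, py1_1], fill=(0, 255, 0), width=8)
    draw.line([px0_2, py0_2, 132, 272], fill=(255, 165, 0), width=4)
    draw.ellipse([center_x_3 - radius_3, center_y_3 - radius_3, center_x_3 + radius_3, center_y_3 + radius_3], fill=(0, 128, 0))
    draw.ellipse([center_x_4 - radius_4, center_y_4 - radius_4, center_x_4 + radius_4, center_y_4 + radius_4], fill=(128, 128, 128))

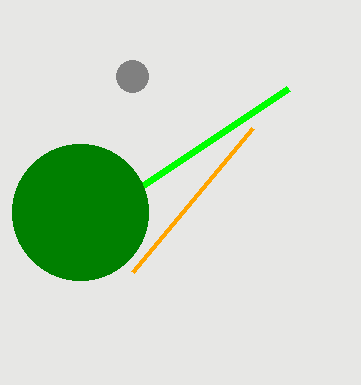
px1_1 = 288
py1_1 = 88
px0_2 = 252
py0_2 = 128
center_x_3 = 80
center_y_3 = 212
radius_3 = 68
center_x_4 = 132
center_y_4 = 76
radius_4 = 16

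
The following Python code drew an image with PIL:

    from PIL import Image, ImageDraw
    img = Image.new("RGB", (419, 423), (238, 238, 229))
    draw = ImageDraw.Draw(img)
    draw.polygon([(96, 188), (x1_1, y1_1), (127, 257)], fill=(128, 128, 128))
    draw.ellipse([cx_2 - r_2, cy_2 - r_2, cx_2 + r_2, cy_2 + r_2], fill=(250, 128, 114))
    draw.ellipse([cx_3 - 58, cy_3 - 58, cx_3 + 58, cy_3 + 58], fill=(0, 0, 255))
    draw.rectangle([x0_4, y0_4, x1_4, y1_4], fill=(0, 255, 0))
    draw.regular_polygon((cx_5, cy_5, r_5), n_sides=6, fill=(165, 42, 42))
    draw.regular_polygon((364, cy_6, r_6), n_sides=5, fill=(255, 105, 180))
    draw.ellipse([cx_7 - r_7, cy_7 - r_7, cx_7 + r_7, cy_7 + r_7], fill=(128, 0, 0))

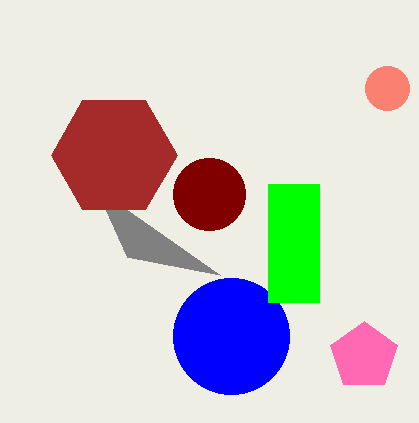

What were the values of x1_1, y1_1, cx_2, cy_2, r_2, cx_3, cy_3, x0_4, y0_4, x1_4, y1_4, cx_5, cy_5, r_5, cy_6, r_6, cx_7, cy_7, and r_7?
x1_1 = 220; y1_1 = 275; cx_2 = 387; cy_2 = 88; r_2 = 22; cx_3 = 231; cy_3 = 336; x0_4 = 268; y0_4 = 184; x1_4 = 319; y1_4 = 302; cx_5 = 114; cy_5 = 155; r_5 = 63; cy_6 = 356; r_6 = 35; cx_7 = 209; cy_7 = 194; r_7 = 36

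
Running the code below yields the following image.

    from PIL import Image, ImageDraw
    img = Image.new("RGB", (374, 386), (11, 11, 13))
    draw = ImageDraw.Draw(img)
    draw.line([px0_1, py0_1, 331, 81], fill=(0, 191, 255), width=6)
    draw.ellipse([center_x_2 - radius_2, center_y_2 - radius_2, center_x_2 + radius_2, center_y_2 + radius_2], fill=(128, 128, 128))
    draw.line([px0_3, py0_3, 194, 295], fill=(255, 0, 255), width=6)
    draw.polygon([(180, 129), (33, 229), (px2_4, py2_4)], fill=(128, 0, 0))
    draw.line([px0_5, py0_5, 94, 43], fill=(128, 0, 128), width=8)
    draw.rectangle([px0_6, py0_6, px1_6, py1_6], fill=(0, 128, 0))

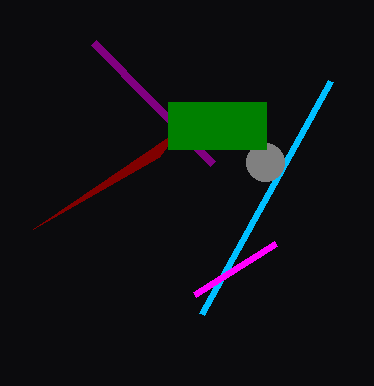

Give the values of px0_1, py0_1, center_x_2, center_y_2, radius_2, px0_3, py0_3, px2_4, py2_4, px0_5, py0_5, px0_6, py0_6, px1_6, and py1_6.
px0_1 = 202
py0_1 = 314
center_x_2 = 265
center_y_2 = 162
radius_2 = 19
px0_3 = 275
py0_3 = 244
px2_4 = 159
py2_4 = 157
px0_5 = 213
py0_5 = 164
px0_6 = 168
py0_6 = 102
px1_6 = 266
py1_6 = 149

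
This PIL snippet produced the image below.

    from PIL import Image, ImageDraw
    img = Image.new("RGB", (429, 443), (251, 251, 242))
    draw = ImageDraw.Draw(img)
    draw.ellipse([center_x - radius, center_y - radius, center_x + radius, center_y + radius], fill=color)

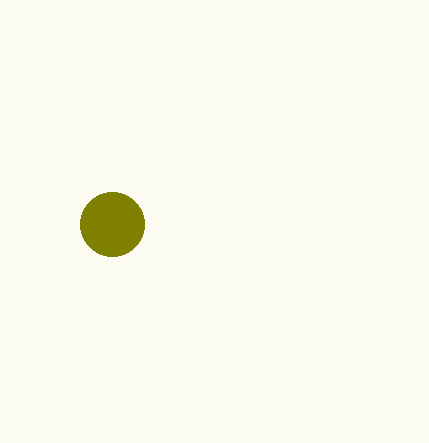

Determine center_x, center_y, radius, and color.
center_x = 112; center_y = 224; radius = 32; color = 'olive'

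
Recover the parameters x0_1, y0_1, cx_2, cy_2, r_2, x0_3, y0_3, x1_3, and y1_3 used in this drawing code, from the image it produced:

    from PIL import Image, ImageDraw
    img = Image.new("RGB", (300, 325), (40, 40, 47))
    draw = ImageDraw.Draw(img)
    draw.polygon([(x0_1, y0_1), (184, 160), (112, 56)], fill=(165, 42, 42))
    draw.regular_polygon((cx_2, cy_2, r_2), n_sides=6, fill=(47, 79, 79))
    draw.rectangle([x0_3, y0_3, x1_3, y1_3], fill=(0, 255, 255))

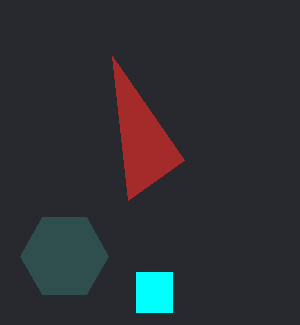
x0_1 = 128, y0_1 = 200, cx_2 = 64, cy_2 = 256, r_2 = 44, x0_3 = 136, y0_3 = 272, x1_3 = 172, y1_3 = 312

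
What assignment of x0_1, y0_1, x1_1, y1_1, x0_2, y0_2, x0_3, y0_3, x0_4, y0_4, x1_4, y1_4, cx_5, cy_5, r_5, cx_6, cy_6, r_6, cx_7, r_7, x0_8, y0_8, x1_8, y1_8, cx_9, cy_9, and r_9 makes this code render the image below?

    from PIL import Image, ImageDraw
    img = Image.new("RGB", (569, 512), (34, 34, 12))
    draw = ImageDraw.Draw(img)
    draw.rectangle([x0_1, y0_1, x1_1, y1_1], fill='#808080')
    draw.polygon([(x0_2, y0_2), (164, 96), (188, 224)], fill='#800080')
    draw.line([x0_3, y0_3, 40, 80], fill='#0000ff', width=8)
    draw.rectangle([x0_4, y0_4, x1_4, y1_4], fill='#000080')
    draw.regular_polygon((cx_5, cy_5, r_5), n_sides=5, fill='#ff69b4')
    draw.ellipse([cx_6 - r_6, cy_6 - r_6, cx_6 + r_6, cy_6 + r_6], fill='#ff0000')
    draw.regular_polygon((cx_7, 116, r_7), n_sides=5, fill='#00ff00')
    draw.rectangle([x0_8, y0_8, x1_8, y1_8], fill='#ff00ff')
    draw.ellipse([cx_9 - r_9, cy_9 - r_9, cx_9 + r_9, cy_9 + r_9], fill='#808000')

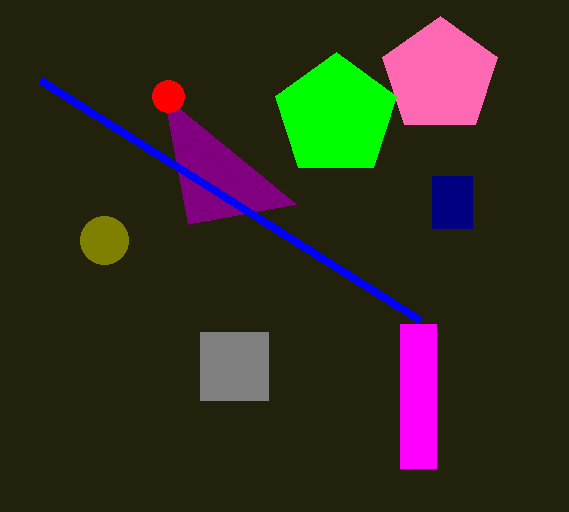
x0_1 = 200; y0_1 = 332; x1_1 = 268; y1_1 = 400; x0_2 = 296; y0_2 = 204; x0_3 = 420; y0_3 = 320; x0_4 = 432; y0_4 = 176; x1_4 = 472; y1_4 = 228; cx_5 = 440; cy_5 = 76; r_5 = 60; cx_6 = 168; cy_6 = 96; r_6 = 16; cx_7 = 336; r_7 = 64; x0_8 = 400; y0_8 = 324; x1_8 = 436; y1_8 = 468; cx_9 = 104; cy_9 = 240; r_9 = 24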